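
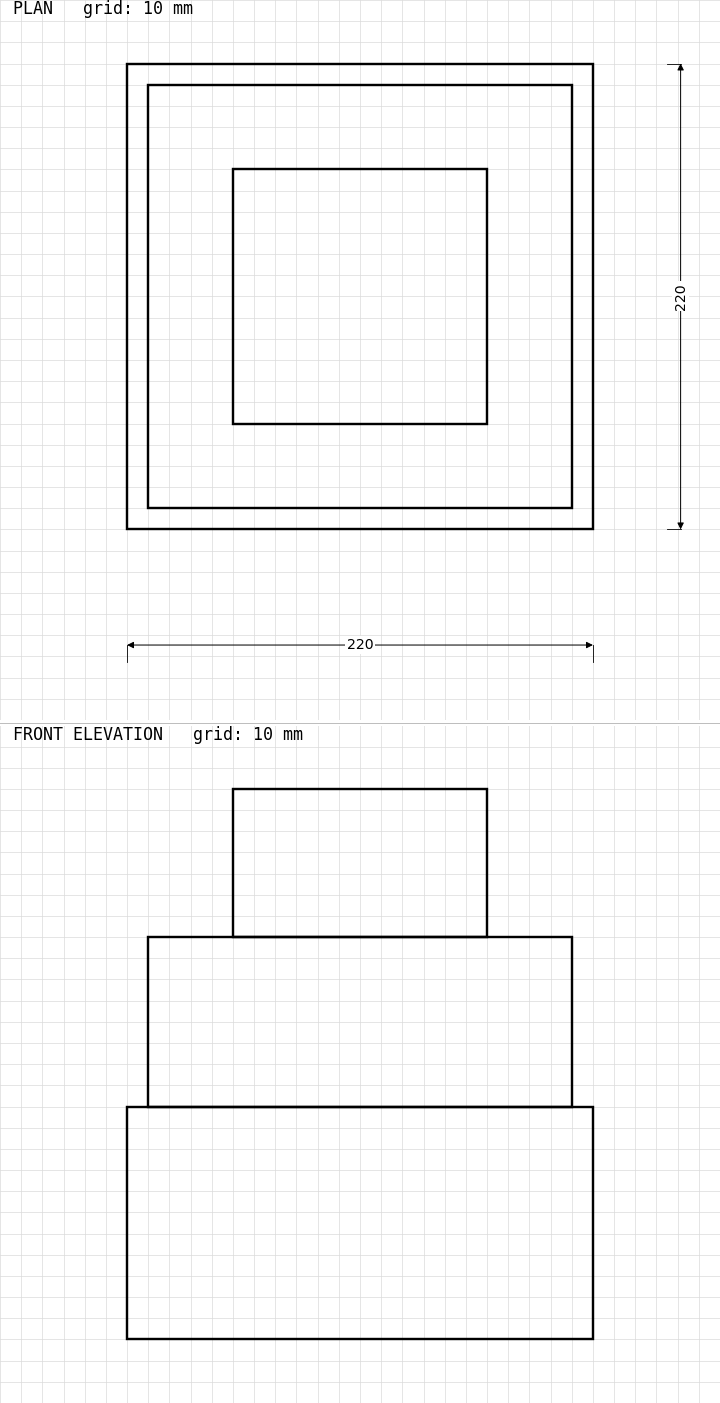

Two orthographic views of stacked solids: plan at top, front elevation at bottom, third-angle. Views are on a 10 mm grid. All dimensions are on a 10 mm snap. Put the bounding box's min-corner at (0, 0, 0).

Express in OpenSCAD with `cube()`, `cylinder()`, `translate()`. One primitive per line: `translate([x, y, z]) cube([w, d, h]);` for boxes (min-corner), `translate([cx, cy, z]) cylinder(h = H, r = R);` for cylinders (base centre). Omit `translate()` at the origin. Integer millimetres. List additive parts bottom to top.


cube([220, 220, 110]);
translate([10, 10, 110]) cube([200, 200, 80]);
translate([50, 50, 190]) cube([120, 120, 70]);


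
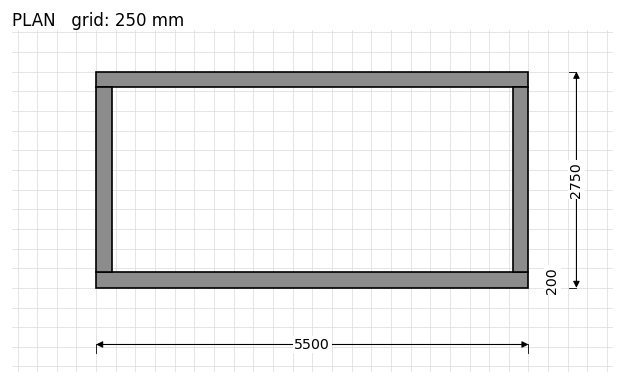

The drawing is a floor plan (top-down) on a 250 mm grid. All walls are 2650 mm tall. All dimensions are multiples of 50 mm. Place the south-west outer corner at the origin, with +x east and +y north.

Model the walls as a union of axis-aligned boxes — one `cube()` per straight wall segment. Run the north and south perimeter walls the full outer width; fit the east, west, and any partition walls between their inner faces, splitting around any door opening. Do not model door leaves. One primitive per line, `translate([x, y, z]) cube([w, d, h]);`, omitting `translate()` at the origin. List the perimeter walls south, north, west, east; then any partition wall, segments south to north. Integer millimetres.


cube([5500, 200, 2650]);
translate([0, 2550, 0]) cube([5500, 200, 2650]);
translate([0, 200, 0]) cube([200, 2350, 2650]);
translate([5300, 200, 0]) cube([200, 2350, 2650]);


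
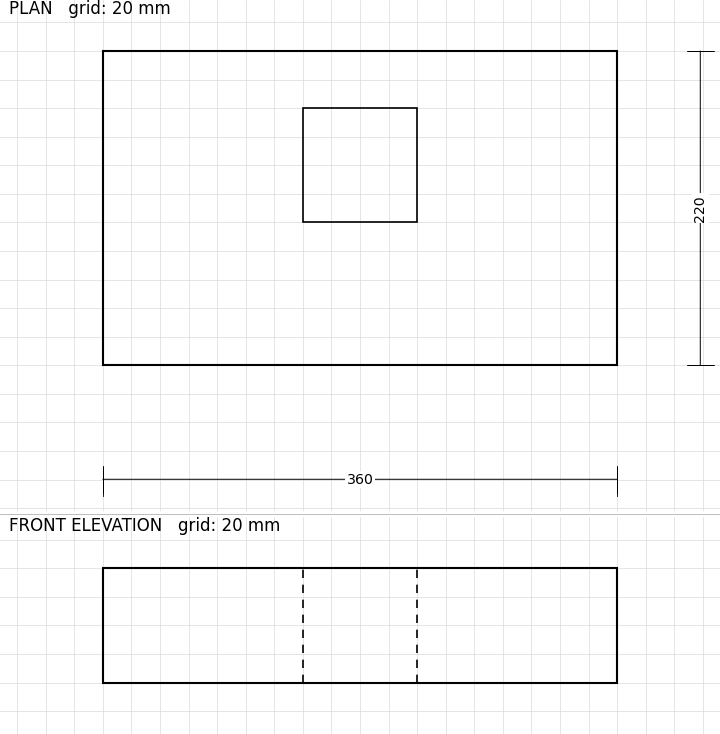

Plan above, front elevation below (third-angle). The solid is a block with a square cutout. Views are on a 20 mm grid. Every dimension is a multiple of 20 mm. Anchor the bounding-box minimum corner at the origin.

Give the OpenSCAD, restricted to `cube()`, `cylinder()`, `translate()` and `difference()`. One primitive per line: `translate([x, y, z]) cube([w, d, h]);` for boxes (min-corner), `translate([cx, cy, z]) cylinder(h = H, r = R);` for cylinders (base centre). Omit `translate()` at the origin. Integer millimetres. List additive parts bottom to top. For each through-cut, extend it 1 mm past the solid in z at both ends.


difference() {
  cube([360, 220, 80]);
  translate([140, 100, -1]) cube([80, 80, 82]);
}


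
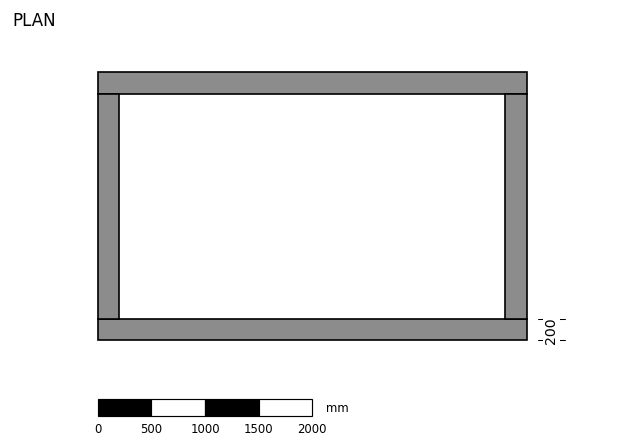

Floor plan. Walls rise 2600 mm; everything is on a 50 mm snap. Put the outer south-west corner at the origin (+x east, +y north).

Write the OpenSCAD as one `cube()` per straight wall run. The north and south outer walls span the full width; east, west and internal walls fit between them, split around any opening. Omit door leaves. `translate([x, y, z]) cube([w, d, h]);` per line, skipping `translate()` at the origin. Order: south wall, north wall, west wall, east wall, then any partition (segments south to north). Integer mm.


cube([4000, 200, 2600]);
translate([0, 2300, 0]) cube([4000, 200, 2600]);
translate([0, 200, 0]) cube([200, 2100, 2600]);
translate([3800, 200, 0]) cube([200, 2100, 2600]);


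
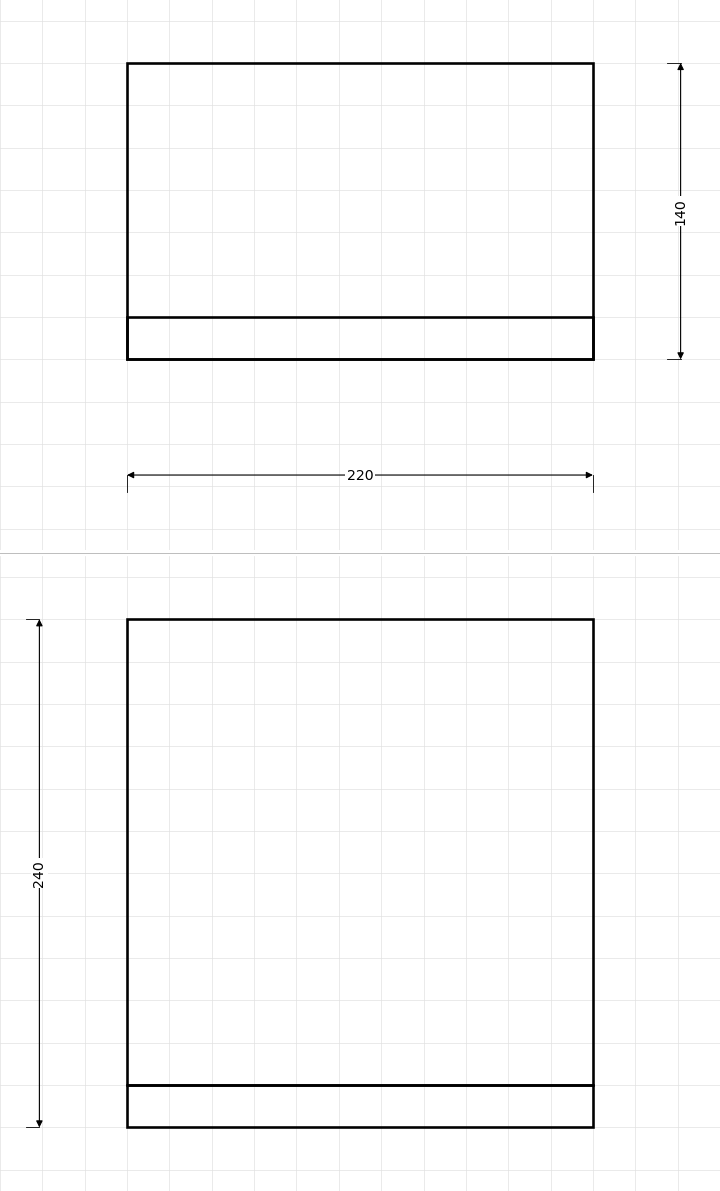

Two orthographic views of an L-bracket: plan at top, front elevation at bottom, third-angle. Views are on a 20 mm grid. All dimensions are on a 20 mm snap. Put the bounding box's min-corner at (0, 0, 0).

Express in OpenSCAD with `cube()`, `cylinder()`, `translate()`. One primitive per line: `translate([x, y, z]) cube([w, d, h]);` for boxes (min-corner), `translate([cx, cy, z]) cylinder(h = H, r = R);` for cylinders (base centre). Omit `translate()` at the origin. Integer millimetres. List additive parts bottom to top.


cube([220, 140, 20]);
translate([0, 0, 20]) cube([220, 20, 220]);


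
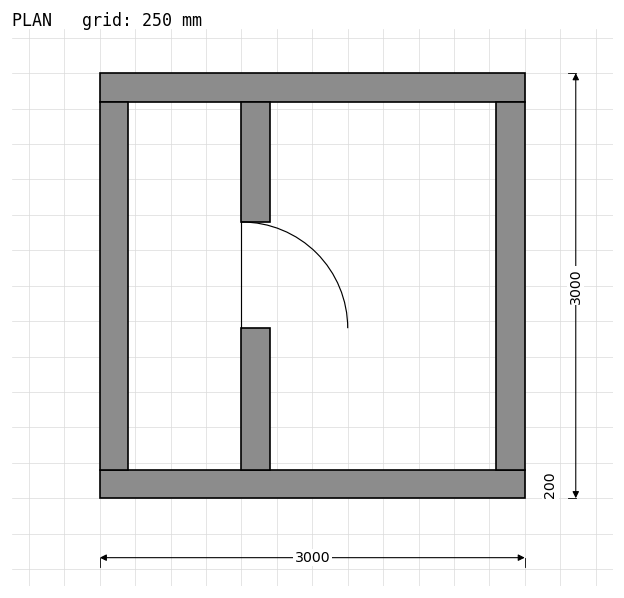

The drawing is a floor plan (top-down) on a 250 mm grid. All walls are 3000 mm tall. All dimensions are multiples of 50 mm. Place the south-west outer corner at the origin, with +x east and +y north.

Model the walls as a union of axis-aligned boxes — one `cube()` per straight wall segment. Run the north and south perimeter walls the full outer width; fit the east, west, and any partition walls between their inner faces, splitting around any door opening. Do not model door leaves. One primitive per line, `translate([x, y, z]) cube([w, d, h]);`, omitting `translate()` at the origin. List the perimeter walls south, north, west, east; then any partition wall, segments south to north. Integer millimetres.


cube([3000, 200, 3000]);
translate([0, 2800, 0]) cube([3000, 200, 3000]);
translate([0, 200, 0]) cube([200, 2600, 3000]);
translate([2800, 200, 0]) cube([200, 2600, 3000]);
translate([1000, 200, 0]) cube([200, 1000, 3000]);
translate([1000, 1950, 0]) cube([200, 850, 3000]);


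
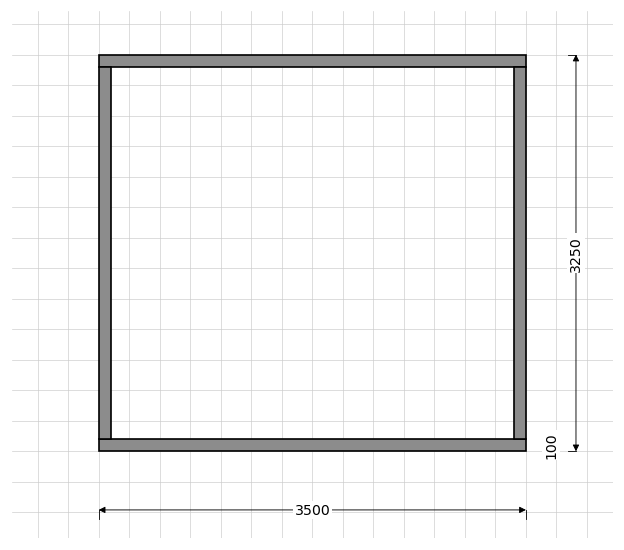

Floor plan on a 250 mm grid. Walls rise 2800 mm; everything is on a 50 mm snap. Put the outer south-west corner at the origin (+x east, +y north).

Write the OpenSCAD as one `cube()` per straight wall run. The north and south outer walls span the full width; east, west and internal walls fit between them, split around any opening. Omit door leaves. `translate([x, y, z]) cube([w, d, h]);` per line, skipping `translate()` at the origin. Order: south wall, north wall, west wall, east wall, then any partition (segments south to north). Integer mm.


cube([3500, 100, 2800]);
translate([0, 3150, 0]) cube([3500, 100, 2800]);
translate([0, 100, 0]) cube([100, 3050, 2800]);
translate([3400, 100, 0]) cube([100, 3050, 2800]);


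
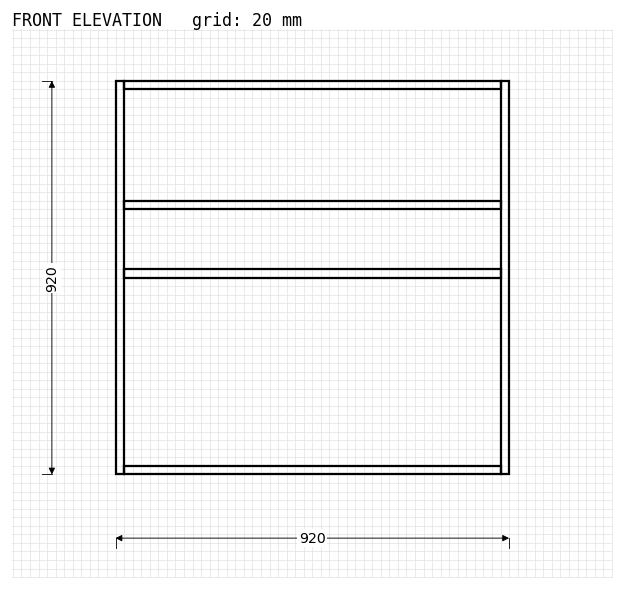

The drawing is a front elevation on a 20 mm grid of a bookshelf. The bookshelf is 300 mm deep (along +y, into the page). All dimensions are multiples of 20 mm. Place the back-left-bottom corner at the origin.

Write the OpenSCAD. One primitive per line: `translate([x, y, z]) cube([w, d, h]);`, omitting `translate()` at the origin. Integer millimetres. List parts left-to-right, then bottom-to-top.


cube([20, 300, 920]);
translate([20, 0, 0]) cube([880, 300, 20]);
translate([20, 0, 460]) cube([880, 300, 20]);
translate([20, 0, 620]) cube([880, 300, 20]);
translate([20, 0, 900]) cube([880, 300, 20]);
translate([900, 0, 0]) cube([20, 300, 920]);


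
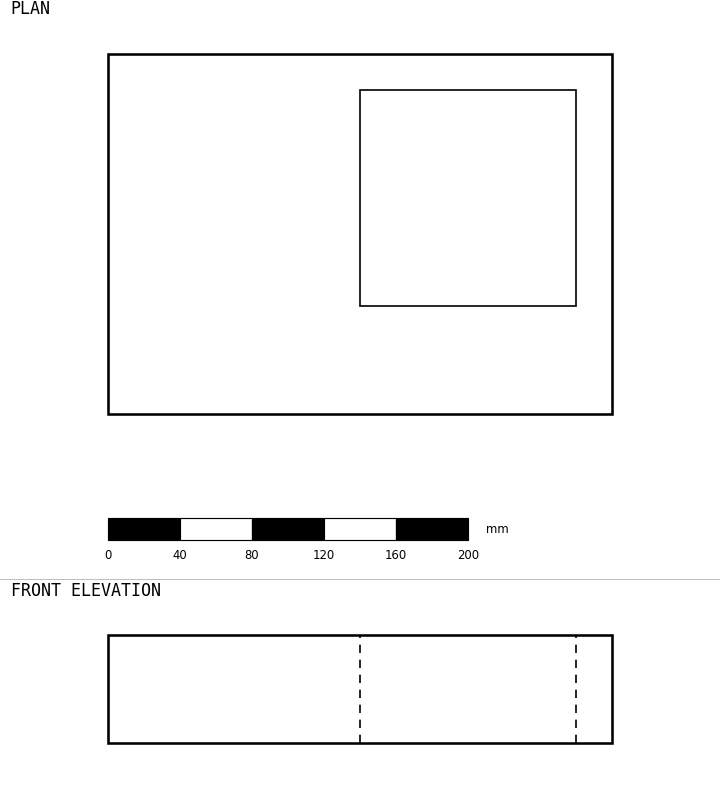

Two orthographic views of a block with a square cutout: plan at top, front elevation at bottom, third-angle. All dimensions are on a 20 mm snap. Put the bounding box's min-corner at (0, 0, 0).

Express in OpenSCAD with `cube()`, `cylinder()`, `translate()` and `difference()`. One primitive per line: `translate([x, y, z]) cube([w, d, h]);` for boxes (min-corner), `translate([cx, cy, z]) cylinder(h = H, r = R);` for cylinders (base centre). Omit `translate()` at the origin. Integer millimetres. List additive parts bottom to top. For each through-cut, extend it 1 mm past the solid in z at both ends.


difference() {
  cube([280, 200, 60]);
  translate([140, 60, -1]) cube([120, 120, 62]);
}


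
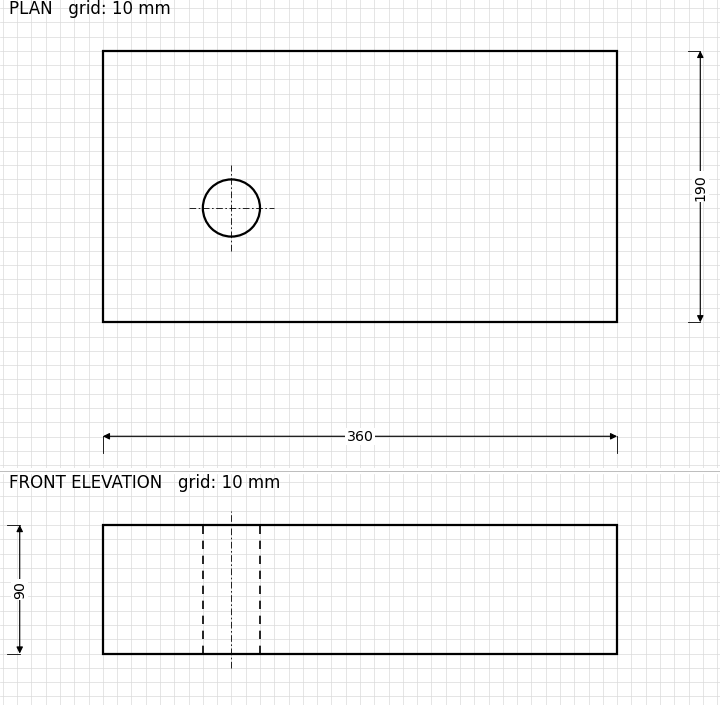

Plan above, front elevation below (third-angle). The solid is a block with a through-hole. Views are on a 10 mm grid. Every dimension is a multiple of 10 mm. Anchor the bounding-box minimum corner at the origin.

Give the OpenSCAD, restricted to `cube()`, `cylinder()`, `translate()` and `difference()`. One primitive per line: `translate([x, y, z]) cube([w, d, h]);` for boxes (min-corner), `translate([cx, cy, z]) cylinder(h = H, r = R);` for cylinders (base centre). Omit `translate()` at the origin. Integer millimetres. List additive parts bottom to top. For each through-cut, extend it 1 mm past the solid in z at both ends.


difference() {
  cube([360, 190, 90]);
  translate([90, 80, -1]) cylinder(h = 92, r = 20);
}


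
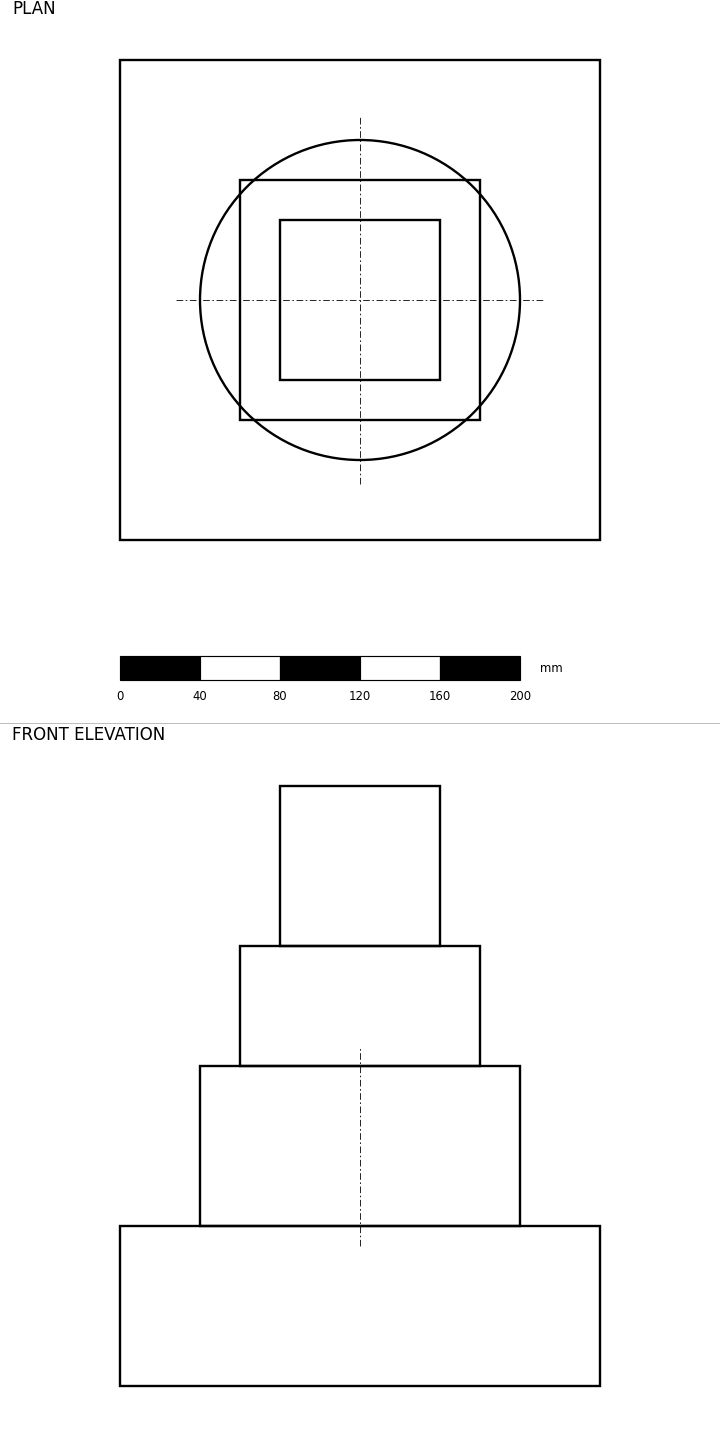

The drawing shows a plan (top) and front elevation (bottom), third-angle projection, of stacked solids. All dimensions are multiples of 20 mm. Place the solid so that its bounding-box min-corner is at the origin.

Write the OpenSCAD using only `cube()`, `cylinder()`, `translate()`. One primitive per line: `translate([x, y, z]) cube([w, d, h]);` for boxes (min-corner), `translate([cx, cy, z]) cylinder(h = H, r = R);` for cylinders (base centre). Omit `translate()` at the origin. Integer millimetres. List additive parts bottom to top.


cube([240, 240, 80]);
translate([120, 120, 80]) cylinder(h = 80, r = 80);
translate([60, 60, 160]) cube([120, 120, 60]);
translate([80, 80, 220]) cube([80, 80, 80]);


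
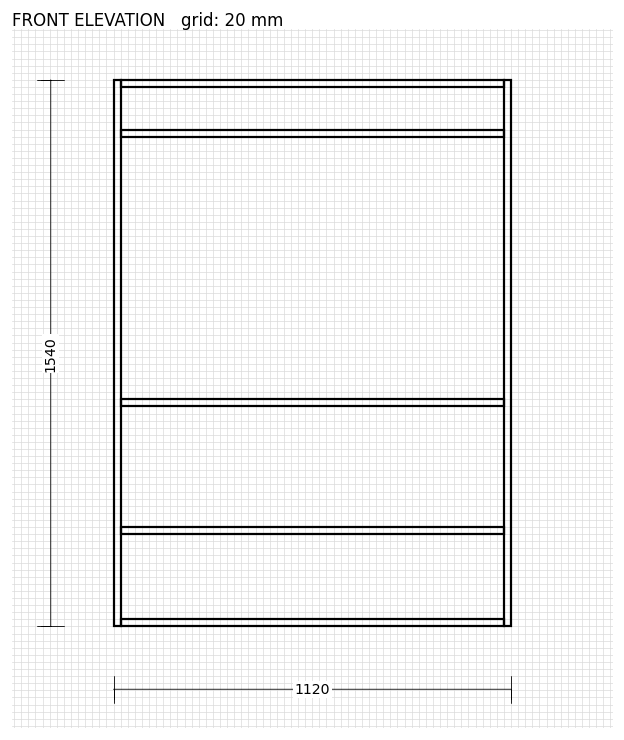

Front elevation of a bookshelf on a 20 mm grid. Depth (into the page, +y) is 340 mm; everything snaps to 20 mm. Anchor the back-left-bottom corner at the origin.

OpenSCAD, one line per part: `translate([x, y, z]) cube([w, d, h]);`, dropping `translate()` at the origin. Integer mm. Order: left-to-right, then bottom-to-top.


cube([20, 340, 1540]);
translate([20, 0, 0]) cube([1080, 340, 20]);
translate([20, 0, 260]) cube([1080, 340, 20]);
translate([20, 0, 620]) cube([1080, 340, 20]);
translate([20, 0, 1380]) cube([1080, 340, 20]);
translate([20, 0, 1520]) cube([1080, 340, 20]);
translate([1100, 0, 0]) cube([20, 340, 1540]);


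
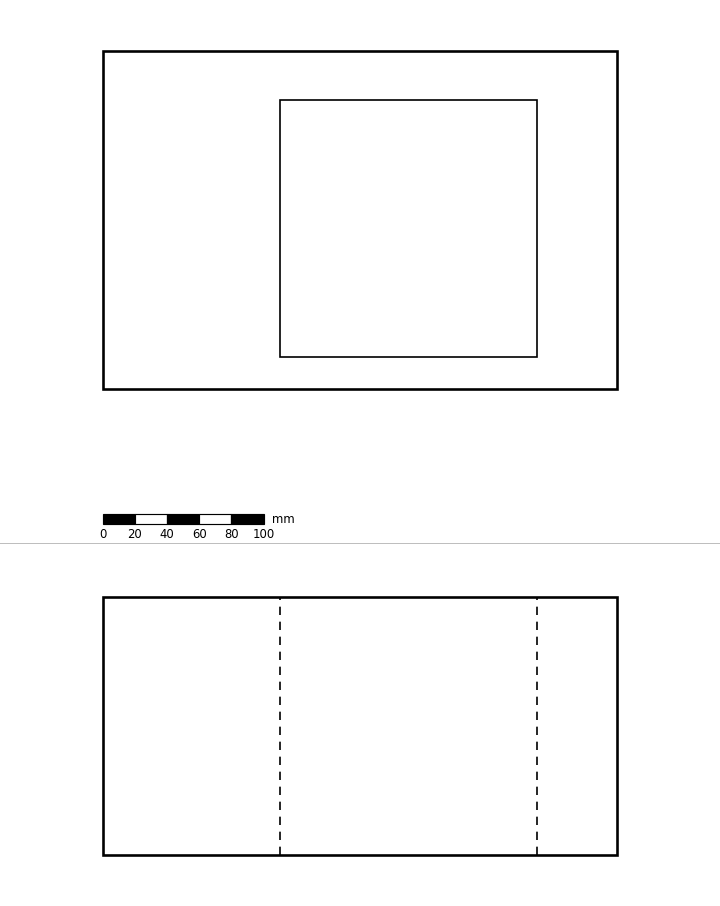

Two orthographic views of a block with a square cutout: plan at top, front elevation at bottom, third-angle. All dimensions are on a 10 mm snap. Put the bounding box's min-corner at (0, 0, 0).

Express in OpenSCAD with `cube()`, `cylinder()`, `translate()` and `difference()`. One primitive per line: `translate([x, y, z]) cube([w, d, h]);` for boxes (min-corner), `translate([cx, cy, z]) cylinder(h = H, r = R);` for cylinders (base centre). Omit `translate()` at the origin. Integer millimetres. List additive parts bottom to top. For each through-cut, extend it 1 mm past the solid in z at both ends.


difference() {
  cube([320, 210, 160]);
  translate([110, 20, -1]) cube([160, 160, 162]);
}


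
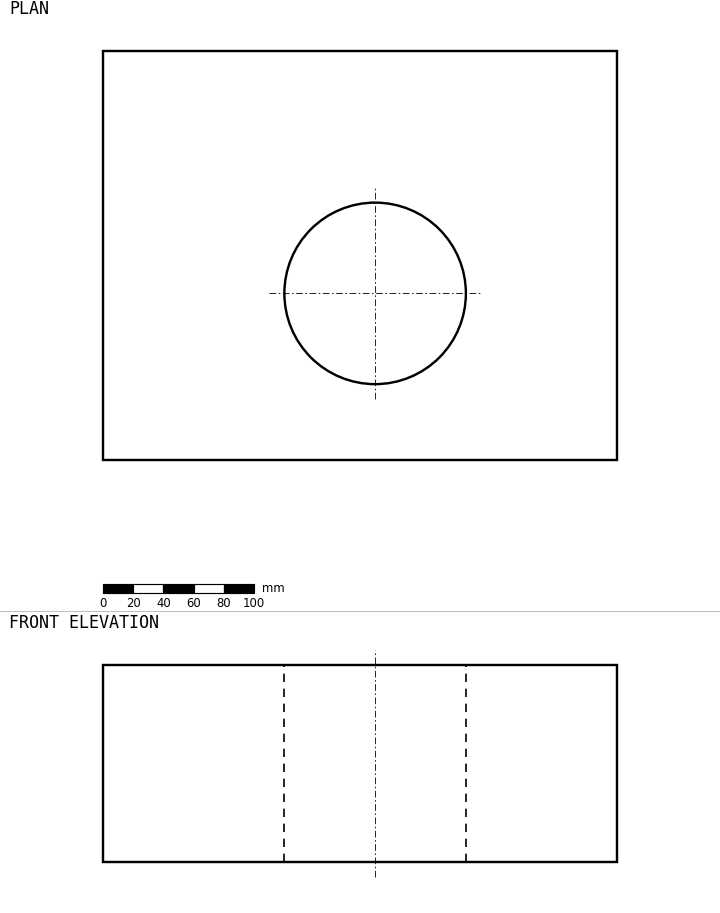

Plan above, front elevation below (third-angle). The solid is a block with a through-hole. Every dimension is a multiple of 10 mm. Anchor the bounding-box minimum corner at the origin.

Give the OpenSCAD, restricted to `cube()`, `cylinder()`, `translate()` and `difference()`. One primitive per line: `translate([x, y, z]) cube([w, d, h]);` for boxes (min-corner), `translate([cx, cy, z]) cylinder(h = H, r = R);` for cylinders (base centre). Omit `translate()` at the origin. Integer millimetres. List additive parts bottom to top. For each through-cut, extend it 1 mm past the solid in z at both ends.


difference() {
  cube([340, 270, 130]);
  translate([180, 110, -1]) cylinder(h = 132, r = 60);
}


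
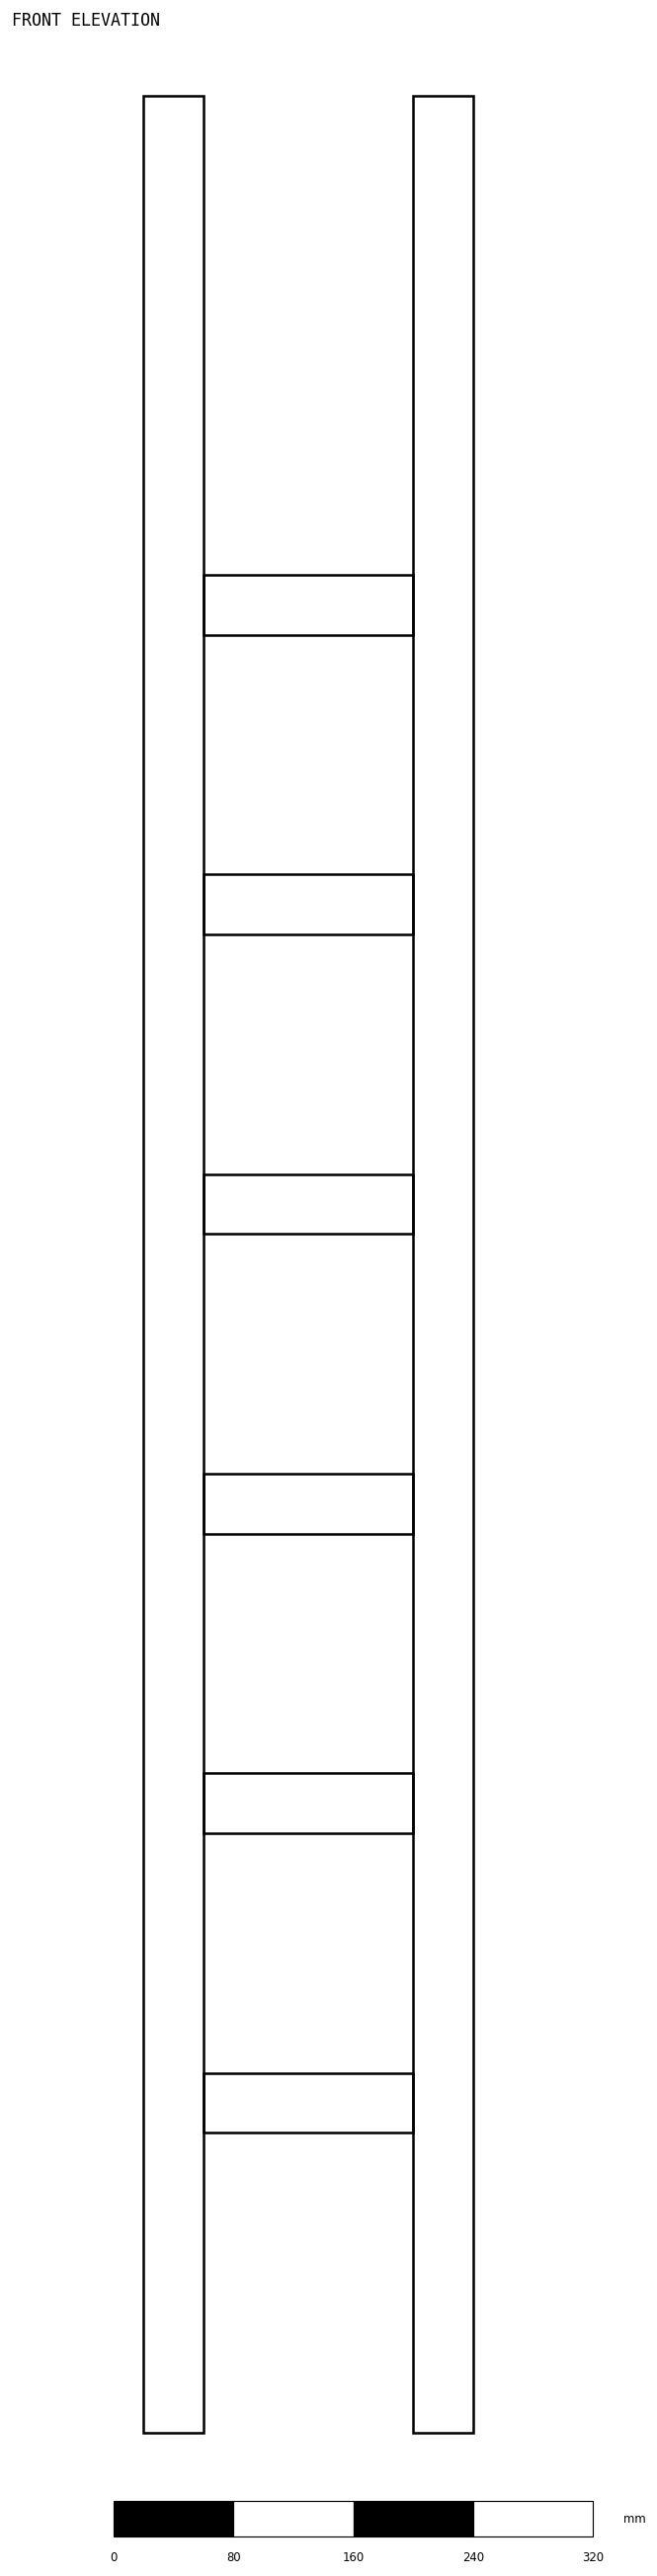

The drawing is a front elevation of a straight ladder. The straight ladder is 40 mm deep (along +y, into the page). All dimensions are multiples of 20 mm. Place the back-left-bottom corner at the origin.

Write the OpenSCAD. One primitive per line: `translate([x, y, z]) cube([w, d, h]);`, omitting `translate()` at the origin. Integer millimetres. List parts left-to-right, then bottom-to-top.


cube([40, 40, 1560]);
translate([40, 0, 200]) cube([140, 40, 40]);
translate([40, 0, 400]) cube([140, 40, 40]);
translate([40, 0, 600]) cube([140, 40, 40]);
translate([40, 0, 800]) cube([140, 40, 40]);
translate([40, 0, 1000]) cube([140, 40, 40]);
translate([40, 0, 1200]) cube([140, 40, 40]);
translate([180, 0, 0]) cube([40, 40, 1560]);


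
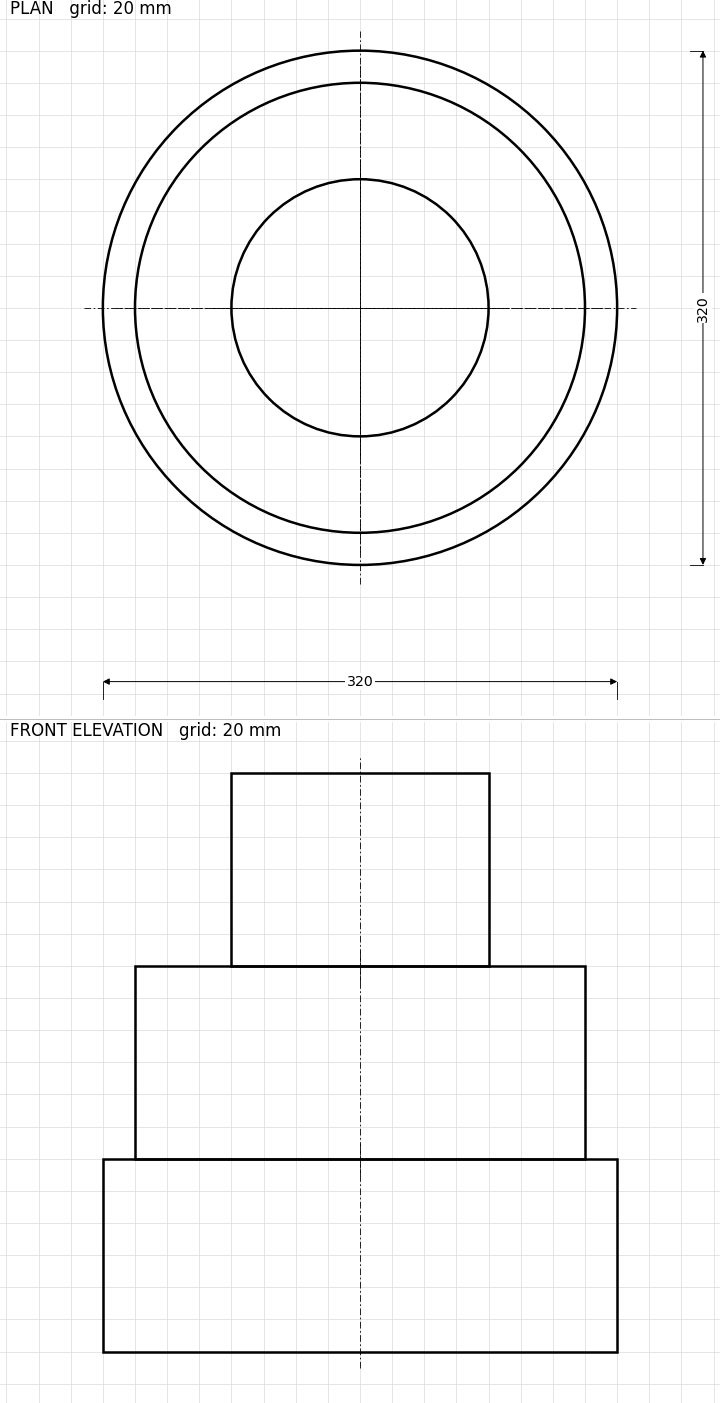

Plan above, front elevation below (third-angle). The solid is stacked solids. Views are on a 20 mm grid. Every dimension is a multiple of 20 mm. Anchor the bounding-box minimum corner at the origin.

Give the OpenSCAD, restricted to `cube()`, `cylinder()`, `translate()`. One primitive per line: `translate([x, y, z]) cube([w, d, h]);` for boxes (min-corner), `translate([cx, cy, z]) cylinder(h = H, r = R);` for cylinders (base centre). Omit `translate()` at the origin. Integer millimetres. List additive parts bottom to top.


translate([160, 160, 0]) cylinder(h = 120, r = 160);
translate([160, 160, 120]) cylinder(h = 120, r = 140);
translate([160, 160, 240]) cylinder(h = 120, r = 80);


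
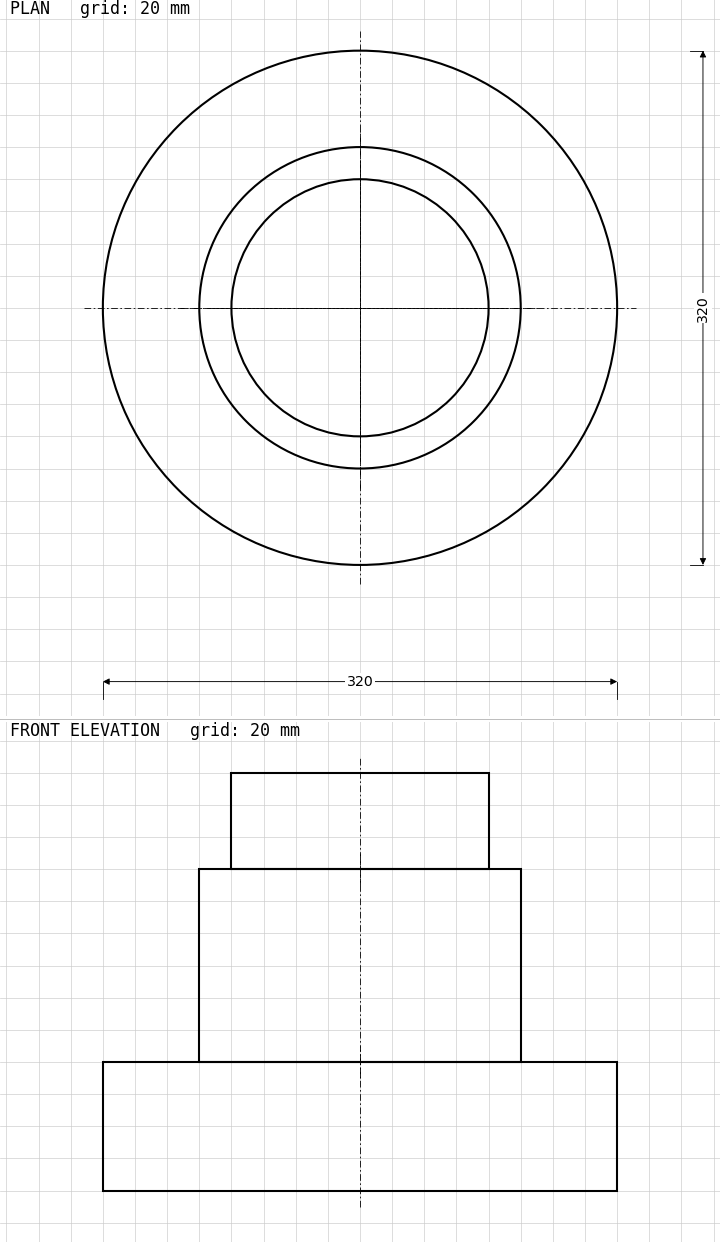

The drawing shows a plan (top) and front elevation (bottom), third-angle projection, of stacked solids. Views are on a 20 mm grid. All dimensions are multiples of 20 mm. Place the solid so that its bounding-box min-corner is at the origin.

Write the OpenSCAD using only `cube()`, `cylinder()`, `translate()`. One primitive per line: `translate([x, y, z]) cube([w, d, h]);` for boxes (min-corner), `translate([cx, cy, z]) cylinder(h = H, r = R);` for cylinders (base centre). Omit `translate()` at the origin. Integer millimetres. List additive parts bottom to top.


translate([160, 160, 0]) cylinder(h = 80, r = 160);
translate([160, 160, 80]) cylinder(h = 120, r = 100);
translate([160, 160, 200]) cylinder(h = 60, r = 80);


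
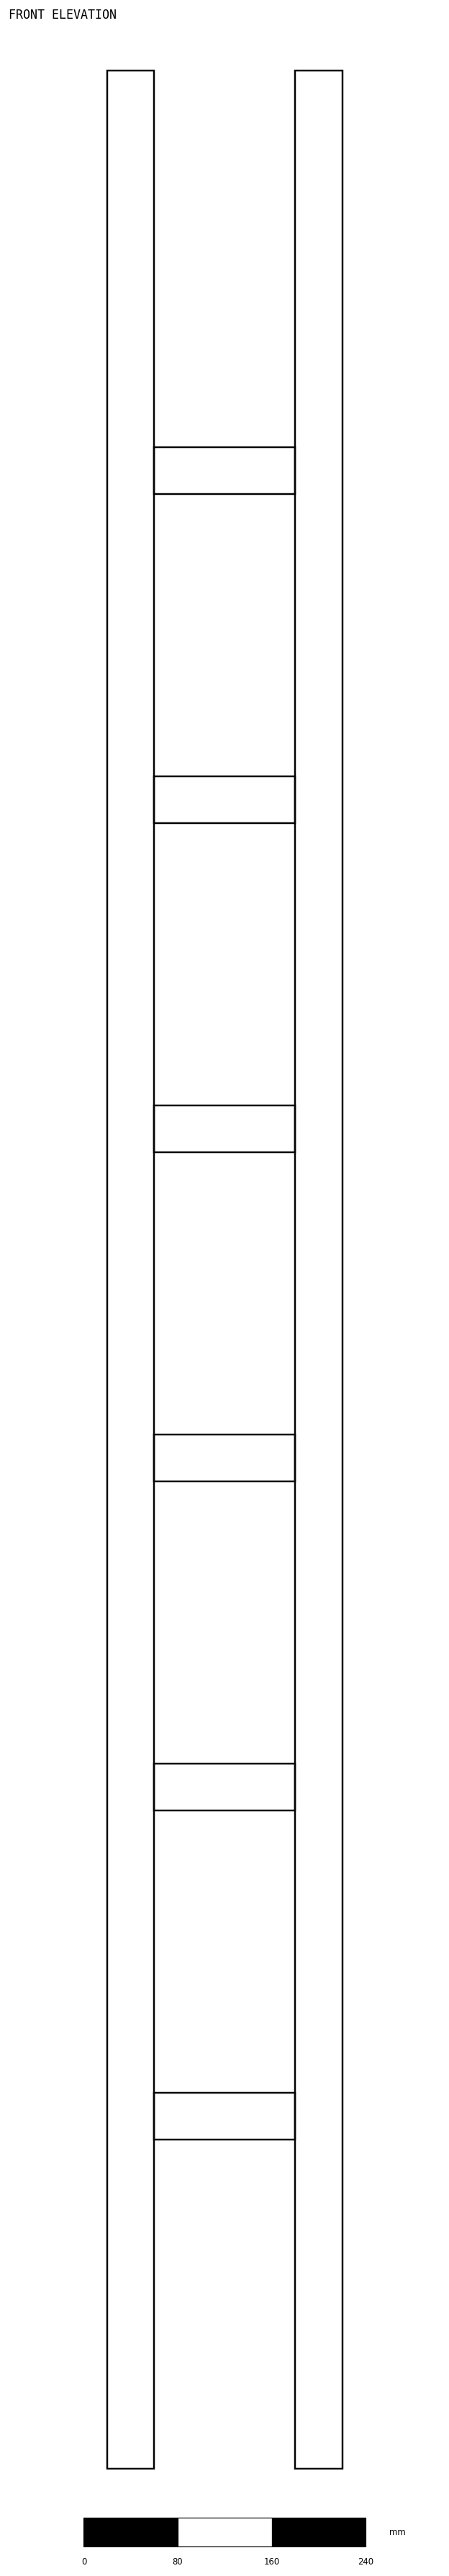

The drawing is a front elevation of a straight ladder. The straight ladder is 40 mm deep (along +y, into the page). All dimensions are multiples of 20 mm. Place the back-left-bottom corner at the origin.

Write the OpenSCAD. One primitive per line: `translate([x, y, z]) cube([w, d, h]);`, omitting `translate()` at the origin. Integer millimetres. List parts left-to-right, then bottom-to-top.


cube([40, 40, 2040]);
translate([40, 0, 280]) cube([120, 40, 40]);
translate([40, 0, 560]) cube([120, 40, 40]);
translate([40, 0, 840]) cube([120, 40, 40]);
translate([40, 0, 1120]) cube([120, 40, 40]);
translate([40, 0, 1400]) cube([120, 40, 40]);
translate([40, 0, 1680]) cube([120, 40, 40]);
translate([160, 0, 0]) cube([40, 40, 2040]);


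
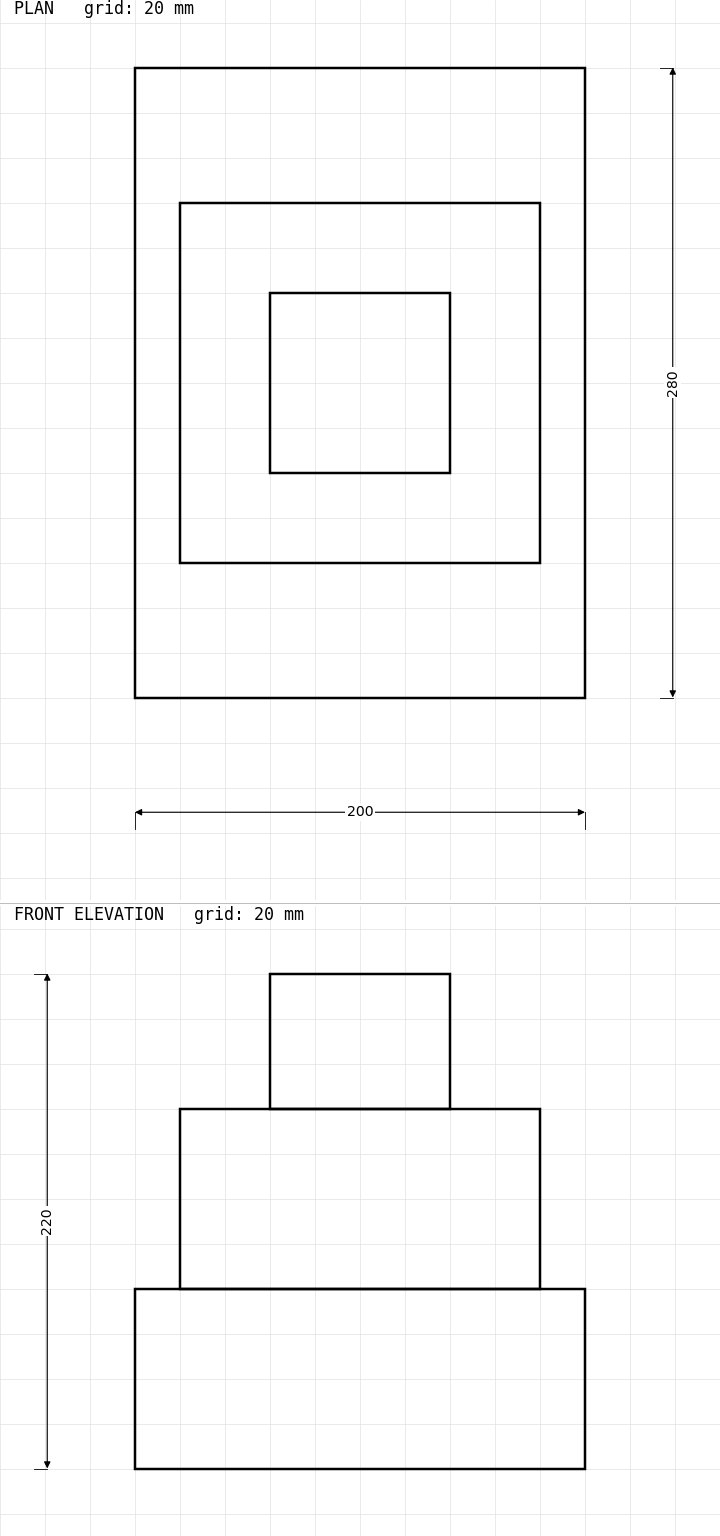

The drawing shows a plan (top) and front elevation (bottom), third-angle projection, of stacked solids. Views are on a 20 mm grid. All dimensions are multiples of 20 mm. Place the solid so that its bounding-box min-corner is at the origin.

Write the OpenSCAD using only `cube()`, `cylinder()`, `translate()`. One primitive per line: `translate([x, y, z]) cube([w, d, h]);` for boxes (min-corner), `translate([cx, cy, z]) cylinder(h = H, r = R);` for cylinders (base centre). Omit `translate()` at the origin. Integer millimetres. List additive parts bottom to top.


cube([200, 280, 80]);
translate([20, 60, 80]) cube([160, 160, 80]);
translate([60, 100, 160]) cube([80, 80, 60]);


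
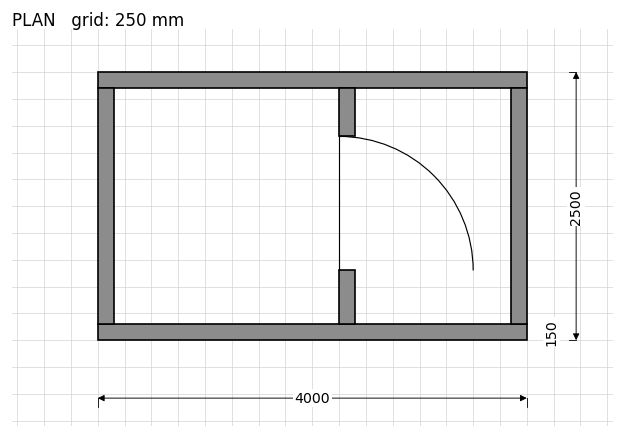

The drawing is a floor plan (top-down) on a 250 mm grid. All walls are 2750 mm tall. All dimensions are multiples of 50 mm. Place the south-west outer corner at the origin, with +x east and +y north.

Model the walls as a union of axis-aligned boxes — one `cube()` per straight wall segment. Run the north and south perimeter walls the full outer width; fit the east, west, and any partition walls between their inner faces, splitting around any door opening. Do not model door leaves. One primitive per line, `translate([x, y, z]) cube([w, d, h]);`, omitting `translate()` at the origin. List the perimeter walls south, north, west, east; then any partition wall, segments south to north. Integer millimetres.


cube([4000, 150, 2750]);
translate([0, 2350, 0]) cube([4000, 150, 2750]);
translate([0, 150, 0]) cube([150, 2200, 2750]);
translate([3850, 150, 0]) cube([150, 2200, 2750]);
translate([2250, 150, 0]) cube([150, 500, 2750]);
translate([2250, 1900, 0]) cube([150, 450, 2750]);


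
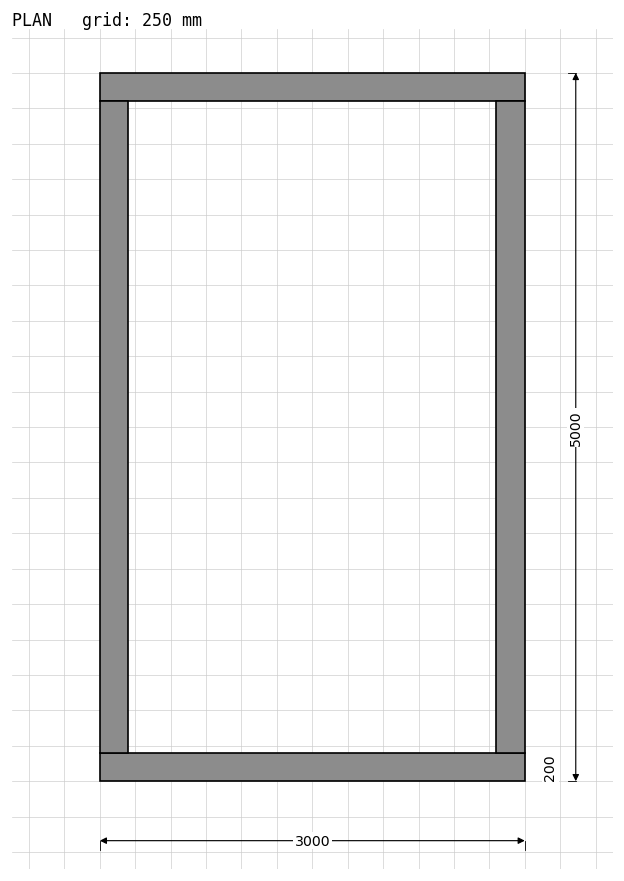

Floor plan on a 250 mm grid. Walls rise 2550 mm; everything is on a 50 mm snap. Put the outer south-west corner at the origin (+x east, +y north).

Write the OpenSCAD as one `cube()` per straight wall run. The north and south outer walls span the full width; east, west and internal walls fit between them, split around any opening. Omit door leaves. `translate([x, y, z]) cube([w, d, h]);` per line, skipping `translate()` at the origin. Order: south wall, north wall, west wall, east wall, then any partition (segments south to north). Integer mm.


cube([3000, 200, 2550]);
translate([0, 4800, 0]) cube([3000, 200, 2550]);
translate([0, 200, 0]) cube([200, 4600, 2550]);
translate([2800, 200, 0]) cube([200, 4600, 2550]);


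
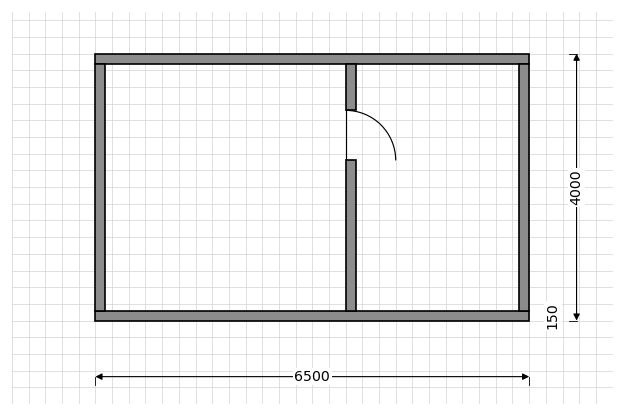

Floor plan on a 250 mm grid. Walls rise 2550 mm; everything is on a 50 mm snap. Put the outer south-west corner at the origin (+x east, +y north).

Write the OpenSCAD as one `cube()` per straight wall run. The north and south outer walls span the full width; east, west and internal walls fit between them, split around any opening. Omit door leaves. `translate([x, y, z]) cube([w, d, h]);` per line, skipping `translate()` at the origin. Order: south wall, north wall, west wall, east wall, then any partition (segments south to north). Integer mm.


cube([6500, 150, 2550]);
translate([0, 3850, 0]) cube([6500, 150, 2550]);
translate([0, 150, 0]) cube([150, 3700, 2550]);
translate([6350, 150, 0]) cube([150, 3700, 2550]);
translate([3750, 150, 0]) cube([150, 2250, 2550]);
translate([3750, 3150, 0]) cube([150, 700, 2550]);


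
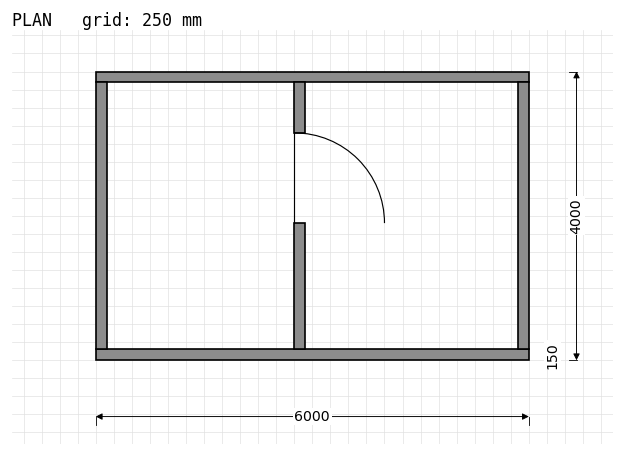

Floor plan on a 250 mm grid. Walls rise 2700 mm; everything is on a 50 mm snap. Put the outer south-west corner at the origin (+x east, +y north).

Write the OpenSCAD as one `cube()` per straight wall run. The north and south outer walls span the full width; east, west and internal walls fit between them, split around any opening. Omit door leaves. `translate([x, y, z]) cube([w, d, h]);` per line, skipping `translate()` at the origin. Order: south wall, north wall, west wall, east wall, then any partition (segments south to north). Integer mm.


cube([6000, 150, 2700]);
translate([0, 3850, 0]) cube([6000, 150, 2700]);
translate([0, 150, 0]) cube([150, 3700, 2700]);
translate([5850, 150, 0]) cube([150, 3700, 2700]);
translate([2750, 150, 0]) cube([150, 1750, 2700]);
translate([2750, 3150, 0]) cube([150, 700, 2700]);


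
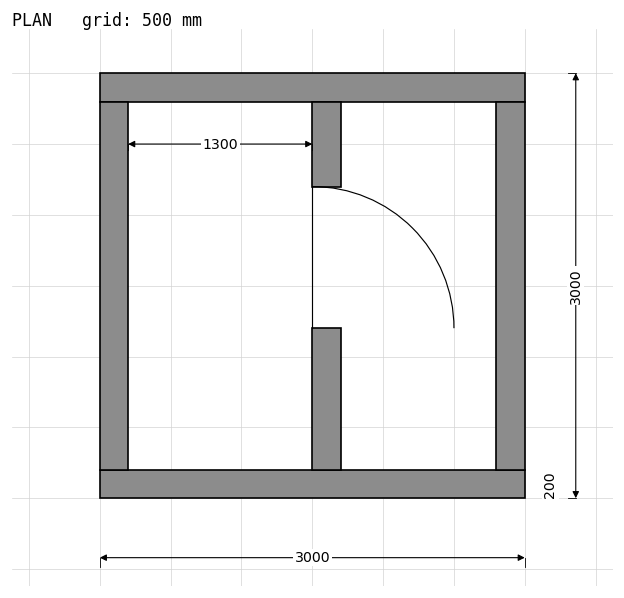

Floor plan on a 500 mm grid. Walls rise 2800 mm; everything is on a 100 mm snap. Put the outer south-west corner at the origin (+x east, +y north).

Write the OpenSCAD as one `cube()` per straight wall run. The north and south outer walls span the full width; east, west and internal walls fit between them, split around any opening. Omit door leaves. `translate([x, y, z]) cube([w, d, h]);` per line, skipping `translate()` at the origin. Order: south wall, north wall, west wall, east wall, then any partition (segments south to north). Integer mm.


cube([3000, 200, 2800]);
translate([0, 2800, 0]) cube([3000, 200, 2800]);
translate([0, 200, 0]) cube([200, 2600, 2800]);
translate([2800, 200, 0]) cube([200, 2600, 2800]);
translate([1500, 200, 0]) cube([200, 1000, 2800]);
translate([1500, 2200, 0]) cube([200, 600, 2800]);


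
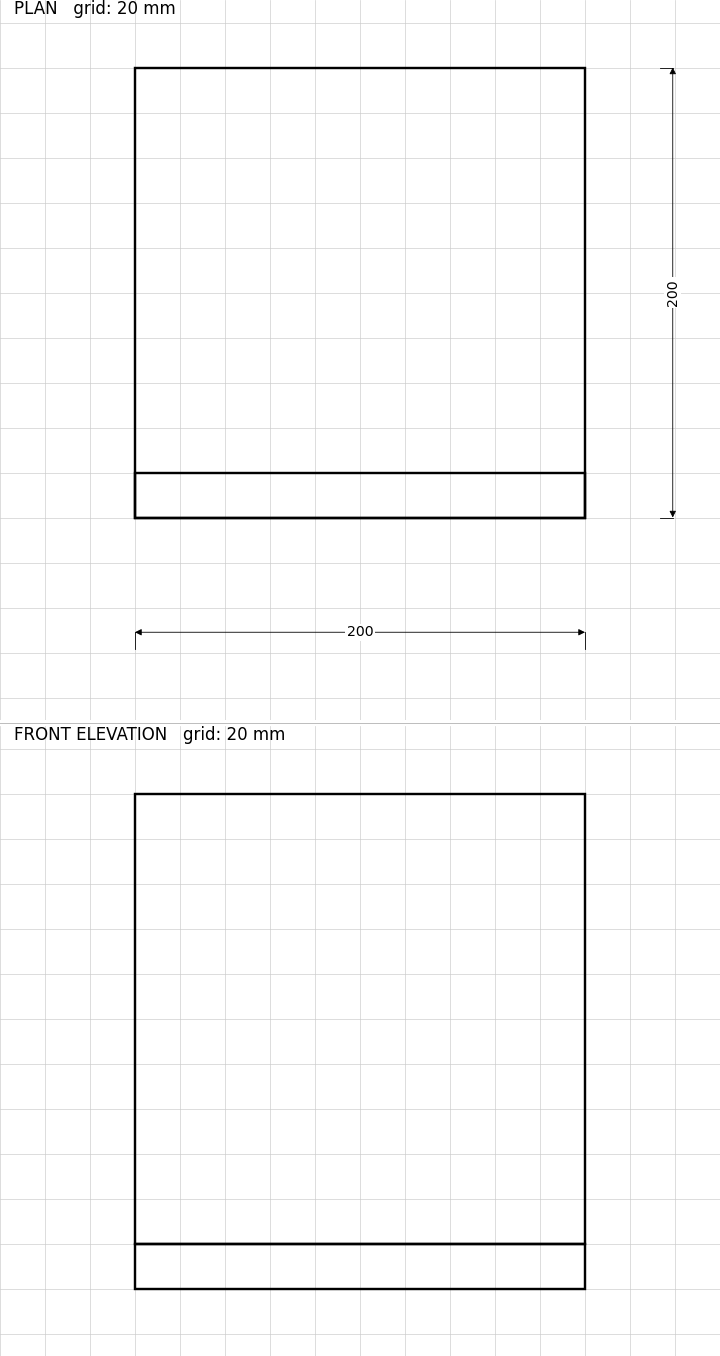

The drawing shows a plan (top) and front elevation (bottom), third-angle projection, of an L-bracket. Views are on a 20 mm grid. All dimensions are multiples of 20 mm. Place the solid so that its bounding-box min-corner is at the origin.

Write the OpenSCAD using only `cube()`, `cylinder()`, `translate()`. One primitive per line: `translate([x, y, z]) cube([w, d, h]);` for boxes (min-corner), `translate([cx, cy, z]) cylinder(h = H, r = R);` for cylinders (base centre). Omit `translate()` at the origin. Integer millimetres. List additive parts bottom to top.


cube([200, 200, 20]);
translate([0, 0, 20]) cube([200, 20, 200]);


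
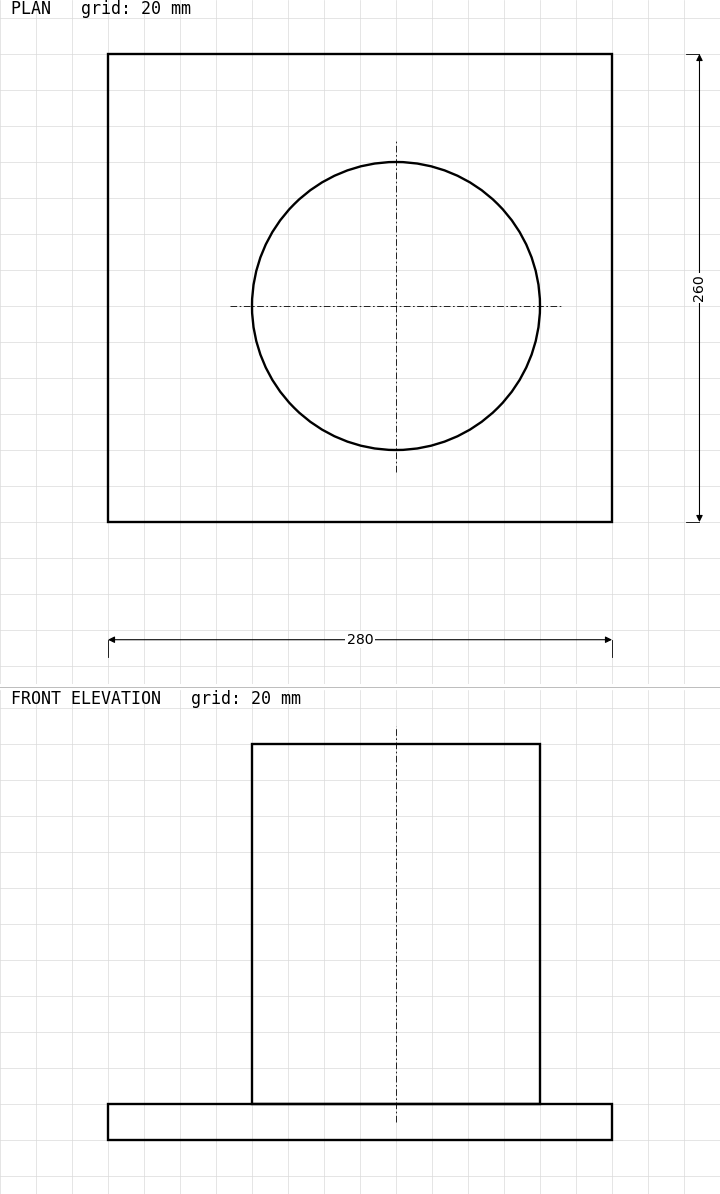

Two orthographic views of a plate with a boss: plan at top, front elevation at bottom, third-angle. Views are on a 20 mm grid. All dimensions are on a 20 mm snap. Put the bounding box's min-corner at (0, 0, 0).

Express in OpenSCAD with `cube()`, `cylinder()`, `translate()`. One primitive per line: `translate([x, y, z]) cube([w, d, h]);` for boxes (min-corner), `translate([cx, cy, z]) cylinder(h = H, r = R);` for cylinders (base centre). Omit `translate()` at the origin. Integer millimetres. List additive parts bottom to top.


cube([280, 260, 20]);
translate([160, 120, 20]) cylinder(h = 200, r = 80);


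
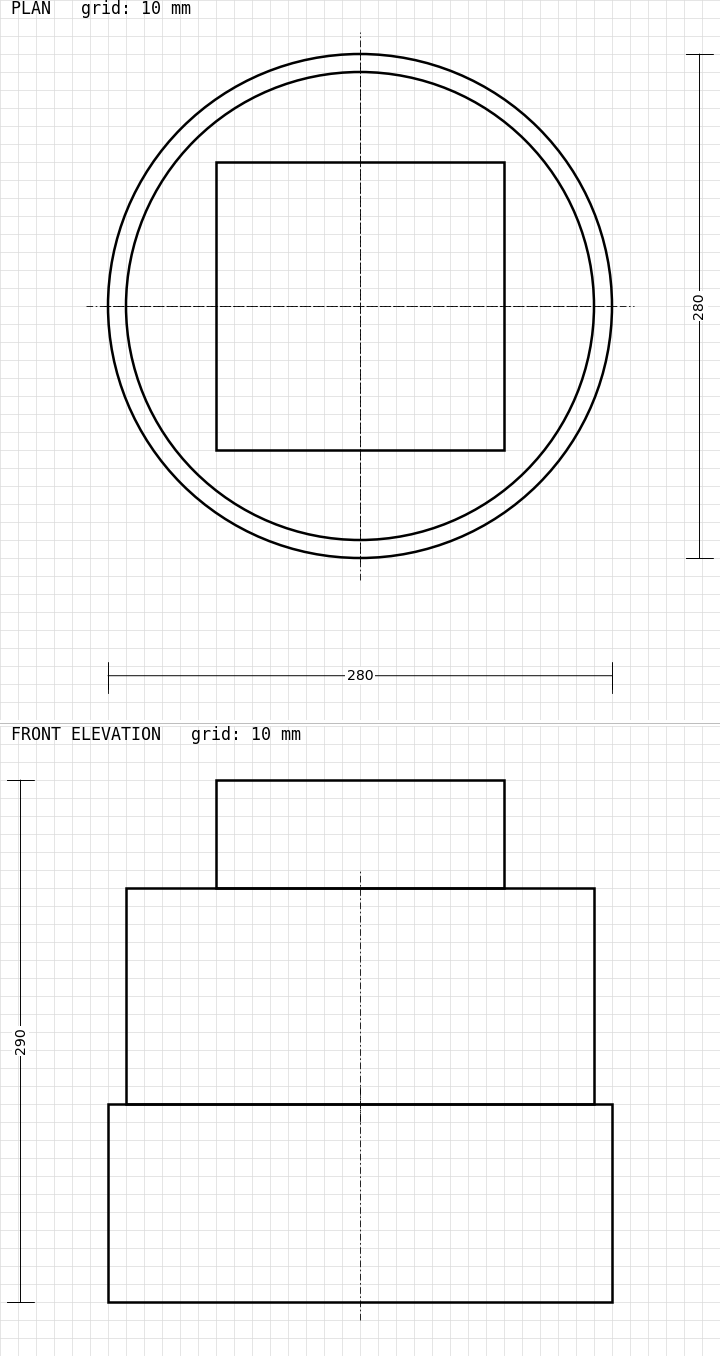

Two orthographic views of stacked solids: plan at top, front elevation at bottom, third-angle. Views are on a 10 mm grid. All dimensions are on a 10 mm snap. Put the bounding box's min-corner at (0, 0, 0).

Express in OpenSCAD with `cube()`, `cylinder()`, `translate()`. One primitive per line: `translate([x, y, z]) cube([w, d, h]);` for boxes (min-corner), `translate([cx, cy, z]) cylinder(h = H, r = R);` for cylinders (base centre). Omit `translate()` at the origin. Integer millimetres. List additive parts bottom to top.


translate([140, 140, 0]) cylinder(h = 110, r = 140);
translate([140, 140, 110]) cylinder(h = 120, r = 130);
translate([60, 60, 230]) cube([160, 160, 60]);


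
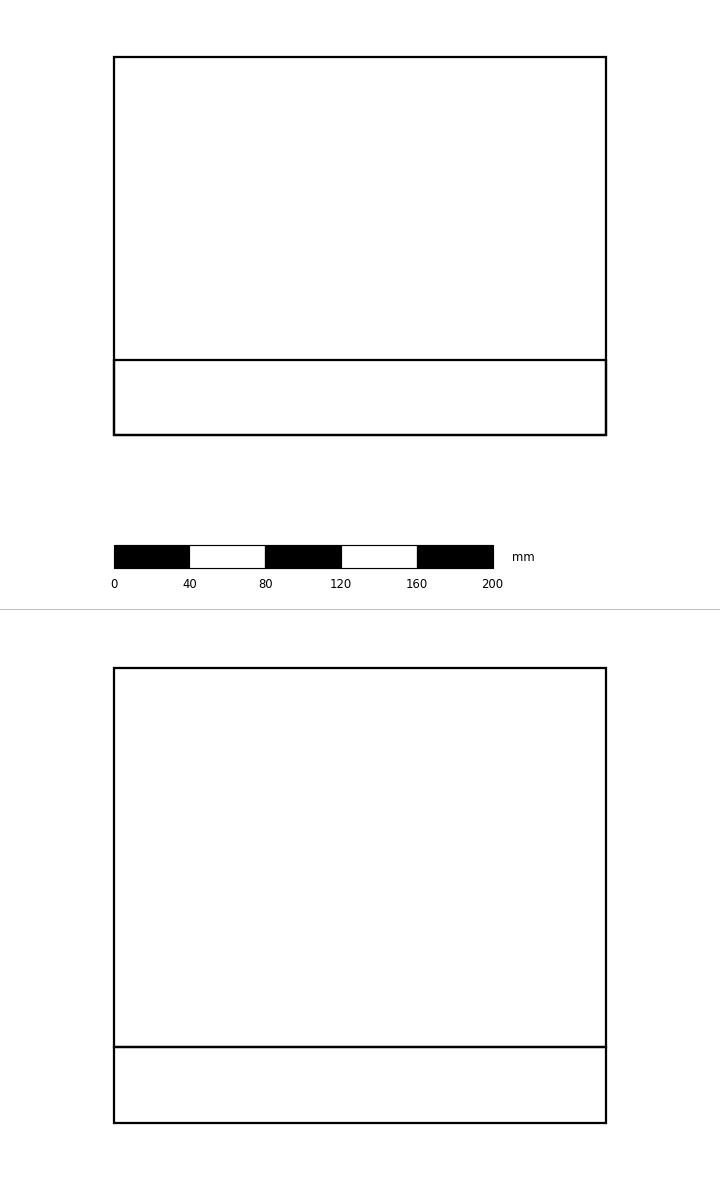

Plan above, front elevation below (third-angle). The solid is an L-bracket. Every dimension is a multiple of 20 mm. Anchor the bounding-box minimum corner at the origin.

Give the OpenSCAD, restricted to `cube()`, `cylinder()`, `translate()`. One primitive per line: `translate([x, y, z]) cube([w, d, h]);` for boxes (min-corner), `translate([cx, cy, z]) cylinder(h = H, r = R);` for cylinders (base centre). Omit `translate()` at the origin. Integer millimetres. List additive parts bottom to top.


cube([260, 200, 40]);
translate([0, 0, 40]) cube([260, 40, 200]);


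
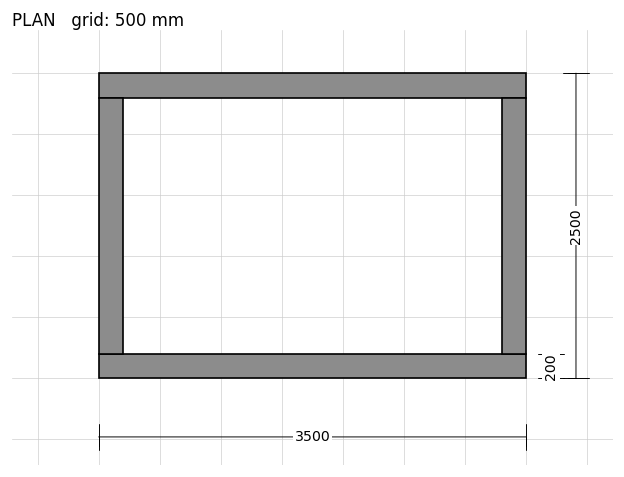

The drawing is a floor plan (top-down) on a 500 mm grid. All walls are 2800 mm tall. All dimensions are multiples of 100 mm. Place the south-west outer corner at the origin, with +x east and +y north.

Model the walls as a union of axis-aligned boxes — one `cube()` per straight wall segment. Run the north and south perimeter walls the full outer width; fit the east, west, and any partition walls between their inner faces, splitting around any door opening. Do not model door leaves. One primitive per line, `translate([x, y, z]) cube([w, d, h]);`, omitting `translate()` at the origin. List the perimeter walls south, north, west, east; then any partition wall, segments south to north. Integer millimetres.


cube([3500, 200, 2800]);
translate([0, 2300, 0]) cube([3500, 200, 2800]);
translate([0, 200, 0]) cube([200, 2100, 2800]);
translate([3300, 200, 0]) cube([200, 2100, 2800]);


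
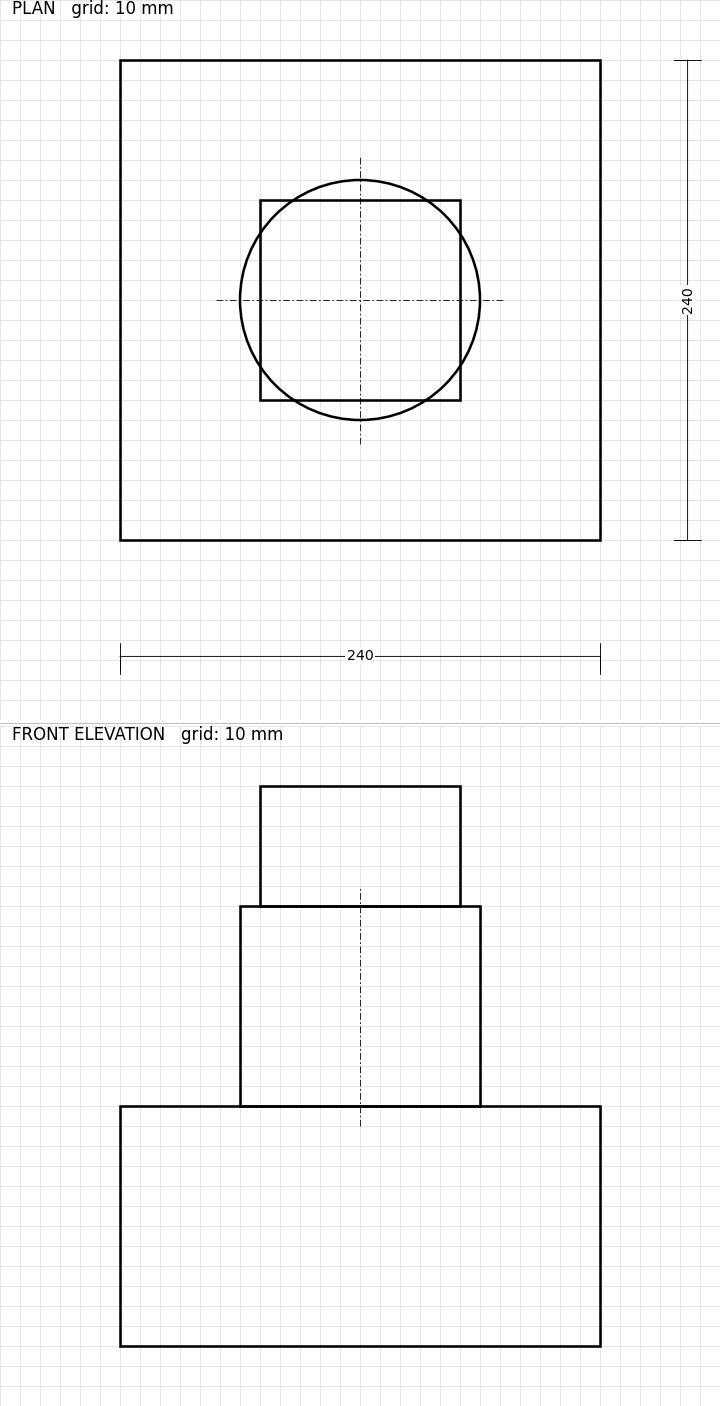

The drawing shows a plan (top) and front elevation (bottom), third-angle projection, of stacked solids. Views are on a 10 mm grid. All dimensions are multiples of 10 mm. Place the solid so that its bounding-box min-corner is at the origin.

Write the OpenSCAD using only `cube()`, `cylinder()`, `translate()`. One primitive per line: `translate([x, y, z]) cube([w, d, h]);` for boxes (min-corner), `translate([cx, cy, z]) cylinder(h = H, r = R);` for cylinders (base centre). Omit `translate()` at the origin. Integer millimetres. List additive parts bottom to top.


cube([240, 240, 120]);
translate([120, 120, 120]) cylinder(h = 100, r = 60);
translate([70, 70, 220]) cube([100, 100, 60]);


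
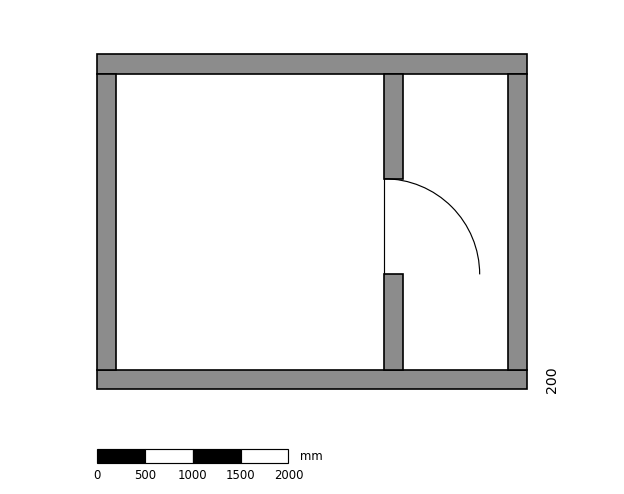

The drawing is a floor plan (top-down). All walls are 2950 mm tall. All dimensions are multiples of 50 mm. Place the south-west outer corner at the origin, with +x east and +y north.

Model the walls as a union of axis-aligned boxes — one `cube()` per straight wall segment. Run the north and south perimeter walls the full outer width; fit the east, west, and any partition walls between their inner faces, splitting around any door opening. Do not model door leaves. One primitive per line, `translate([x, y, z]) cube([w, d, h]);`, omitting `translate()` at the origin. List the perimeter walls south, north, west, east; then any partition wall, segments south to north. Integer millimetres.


cube([4500, 200, 2950]);
translate([0, 3300, 0]) cube([4500, 200, 2950]);
translate([0, 200, 0]) cube([200, 3100, 2950]);
translate([4300, 200, 0]) cube([200, 3100, 2950]);
translate([3000, 200, 0]) cube([200, 1000, 2950]);
translate([3000, 2200, 0]) cube([200, 1100, 2950]);


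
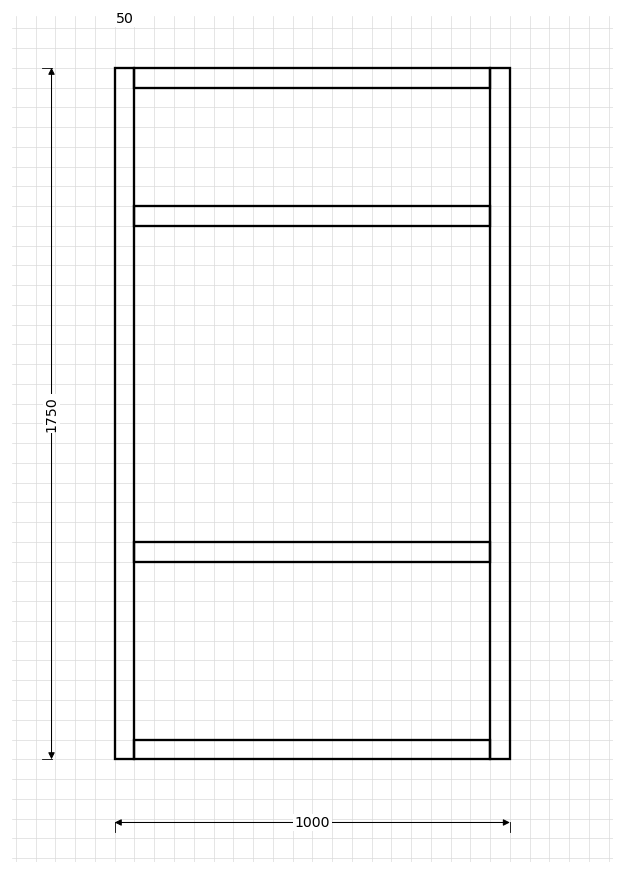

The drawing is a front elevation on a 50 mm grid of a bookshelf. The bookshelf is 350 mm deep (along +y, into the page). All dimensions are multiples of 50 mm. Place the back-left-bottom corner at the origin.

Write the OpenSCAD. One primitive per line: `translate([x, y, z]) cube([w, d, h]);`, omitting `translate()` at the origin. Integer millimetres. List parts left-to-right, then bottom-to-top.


cube([50, 350, 1750]);
translate([50, 0, 0]) cube([900, 350, 50]);
translate([50, 0, 500]) cube([900, 350, 50]);
translate([50, 0, 1350]) cube([900, 350, 50]);
translate([50, 0, 1700]) cube([900, 350, 50]);
translate([950, 0, 0]) cube([50, 350, 1750]);


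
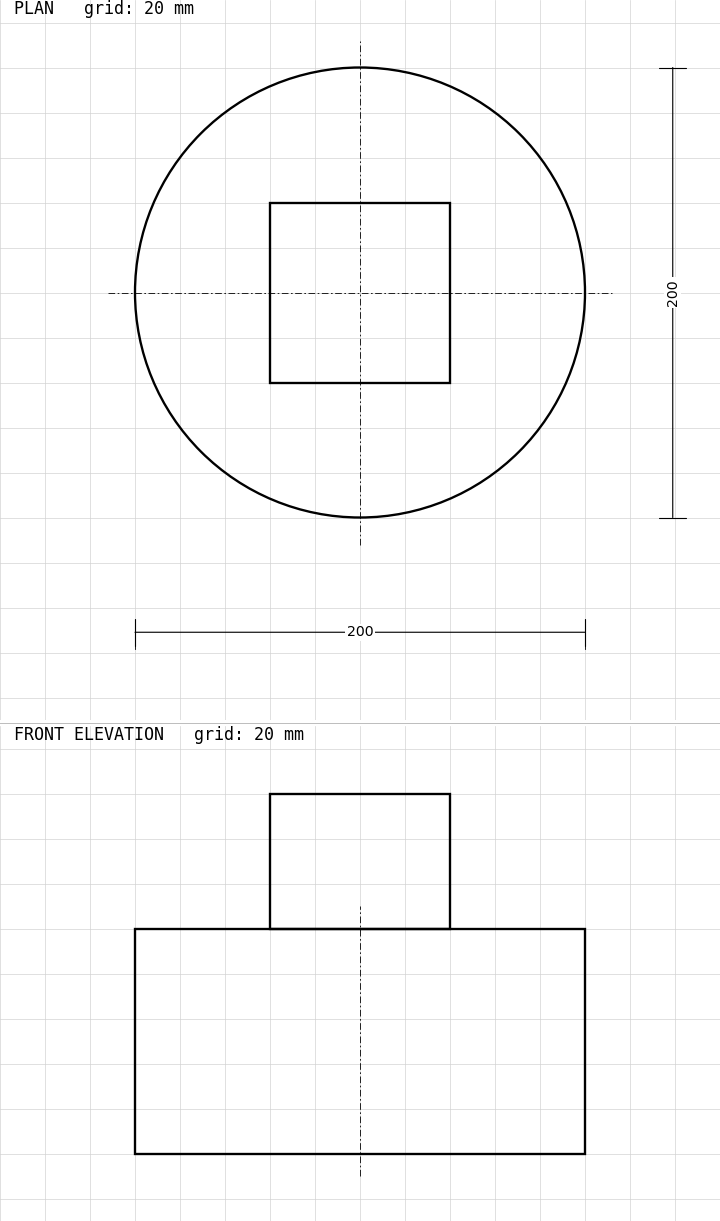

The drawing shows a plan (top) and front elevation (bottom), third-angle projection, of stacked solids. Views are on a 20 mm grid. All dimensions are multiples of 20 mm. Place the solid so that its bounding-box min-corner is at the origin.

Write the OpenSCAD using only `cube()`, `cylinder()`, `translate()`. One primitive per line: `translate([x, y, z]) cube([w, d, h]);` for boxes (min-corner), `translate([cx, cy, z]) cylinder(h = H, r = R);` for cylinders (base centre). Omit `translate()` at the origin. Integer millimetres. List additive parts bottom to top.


translate([100, 100, 0]) cylinder(h = 100, r = 100);
translate([60, 60, 100]) cube([80, 80, 60]);
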